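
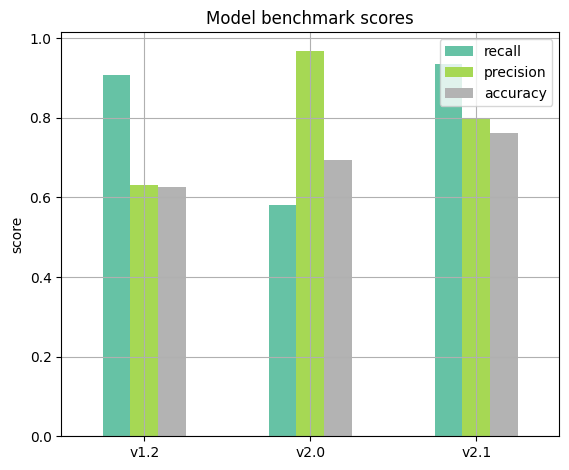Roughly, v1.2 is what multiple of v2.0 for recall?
v1.2 ≈ 0.9, v2.0 ≈ 0.6; 0.9/0.6 ≈ 1.5.

≈ 1.5×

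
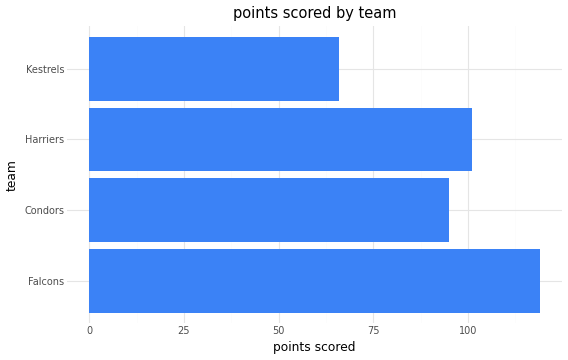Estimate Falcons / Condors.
≈ 1.2×

Falcons ≈ 120, Condors ≈ 100; 120/100 ≈ 1.2.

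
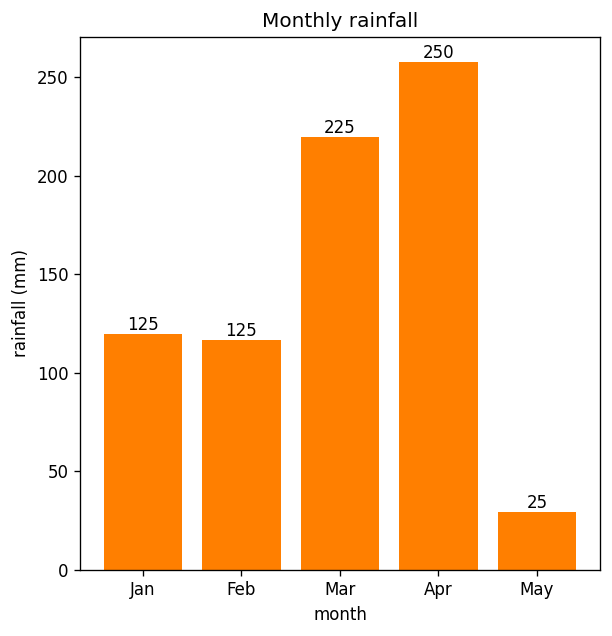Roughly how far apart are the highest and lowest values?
≈ 225

Max Apr ≈ 250, min May ≈ 25; range ≈ 225.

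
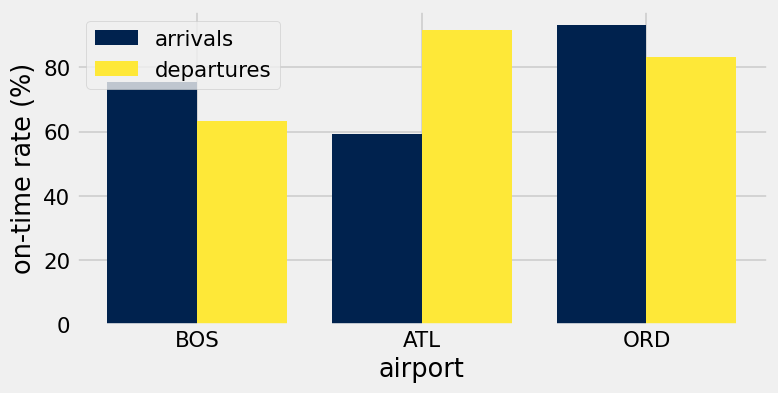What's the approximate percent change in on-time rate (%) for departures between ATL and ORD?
≈ -11.1%

ATL ≈ 90, ORD ≈ 80; (80 − 90) / 90 ≈ -11.1%.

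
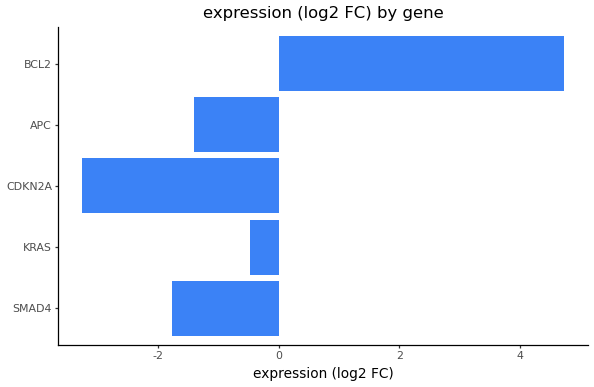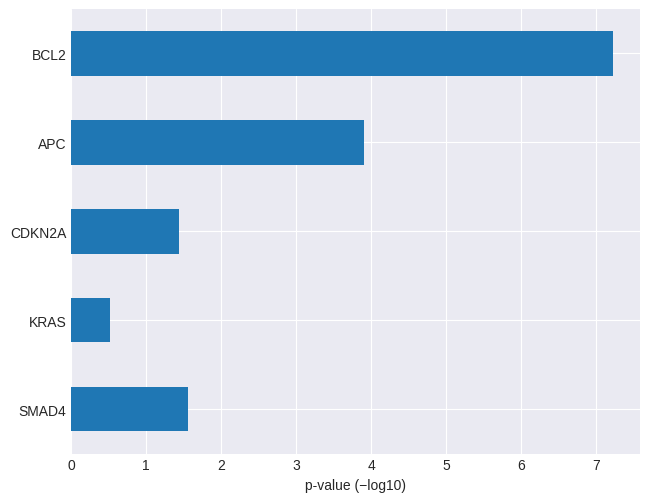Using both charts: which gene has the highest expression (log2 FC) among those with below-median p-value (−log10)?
Chart 2 median p-value (−log10) ≈ 2; below-median genes: KRAS, CDKN2A. Among those, KRAS has the highest expression (log2 FC) (≈ -0.5).

KRAS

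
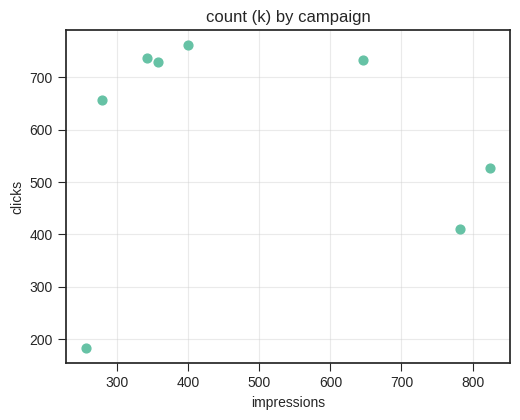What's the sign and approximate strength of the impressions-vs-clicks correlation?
Points are roughly uncorrelated; weak (|r| ≈ 0.1).

no clear correlation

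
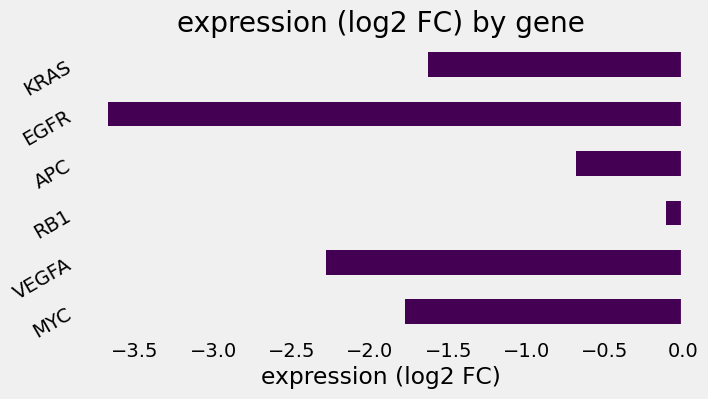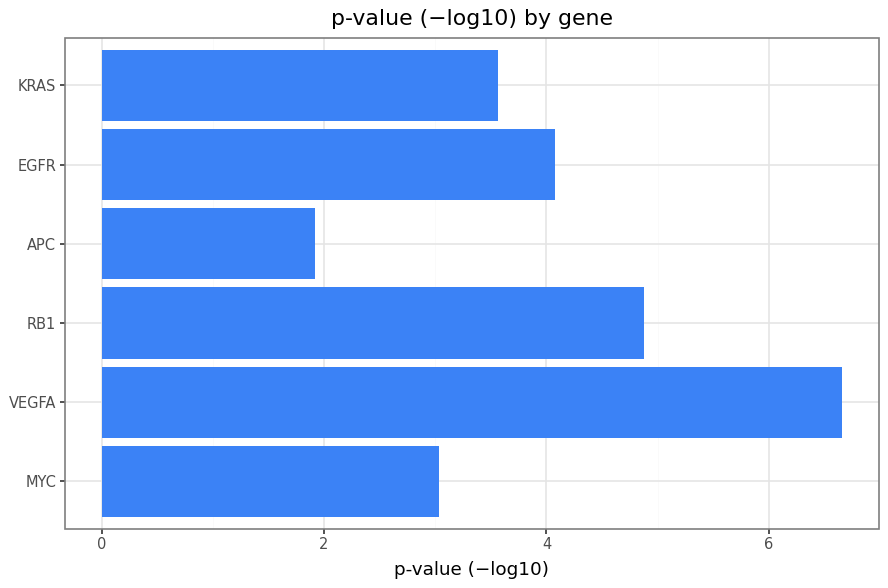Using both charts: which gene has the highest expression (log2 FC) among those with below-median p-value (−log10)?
Chart 2 median p-value (−log10) ≈ 4; below-median genes: MYC, APC, KRAS. Among those, APC has the highest expression (log2 FC) (≈ -1).

APC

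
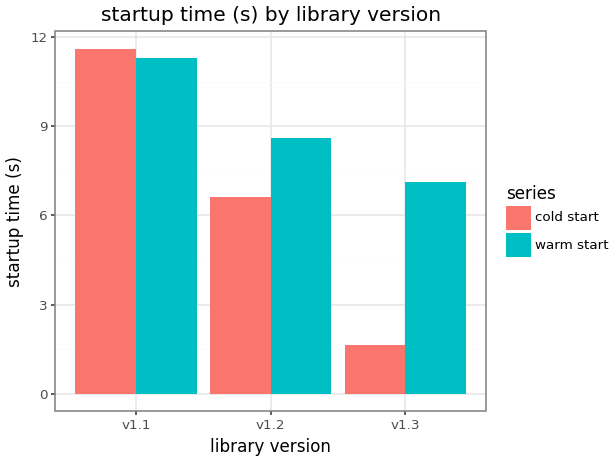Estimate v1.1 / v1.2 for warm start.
v1.1 ≈ 11, v1.2 ≈ 9; 11/9 ≈ 1.22.

≈ 1.22×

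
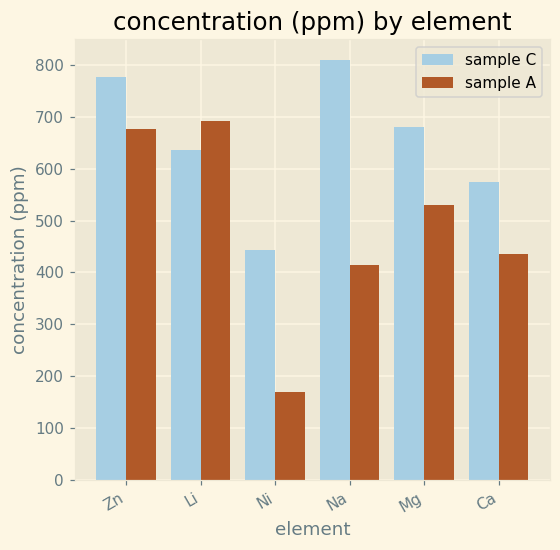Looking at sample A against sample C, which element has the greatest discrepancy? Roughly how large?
Na, ≈ 400 ppm

Na: sample A ≈ 400, sample C ≈ 800 → gap ≈ 400. Next-largest (Ni) is only ≈ 200.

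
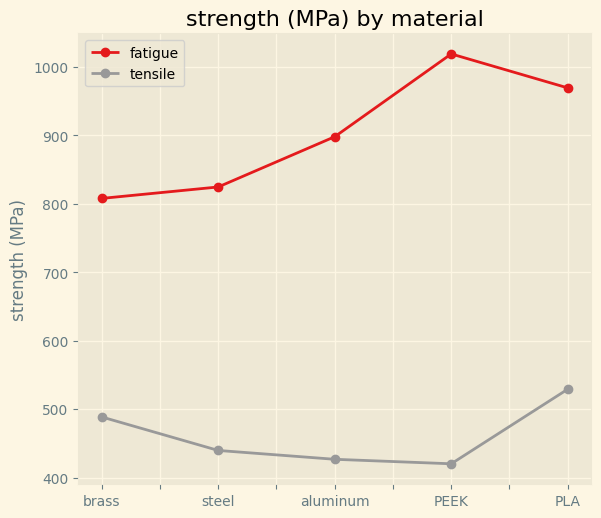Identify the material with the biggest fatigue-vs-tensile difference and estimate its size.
PEEK, ≈ 600 MPa

PEEK: fatigue ≈ 1000, tensile ≈ 400 → gap ≈ 600. Next-largest (aluminum) is only ≈ 450.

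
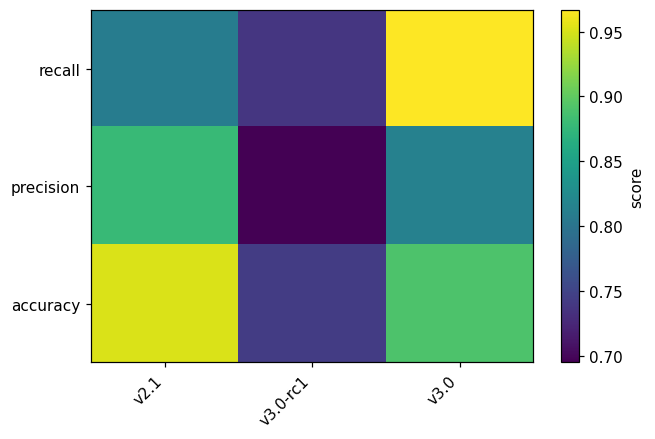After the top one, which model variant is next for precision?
Top 3 for precision: v2.1 ≈ 0.90, v3.0 ≈ 0.80, v3.0-rc1 ≈ 0.70.

v3.0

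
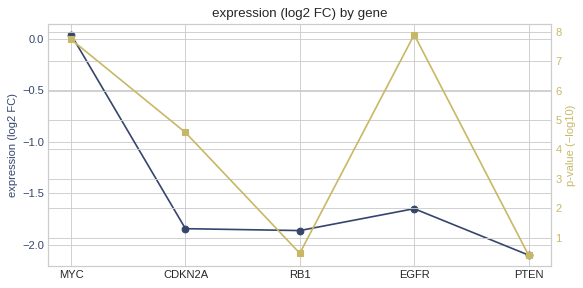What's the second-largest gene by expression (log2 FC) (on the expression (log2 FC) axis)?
Top 3 (on the expression (log2 FC) axis): MYC ≈ 0.0, EGFR ≈ -1.6, CDKN2A ≈ -1.8.

EGFR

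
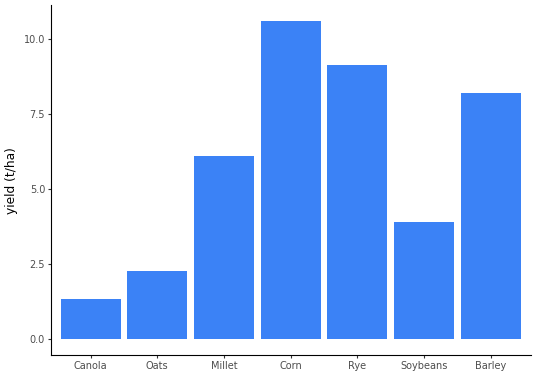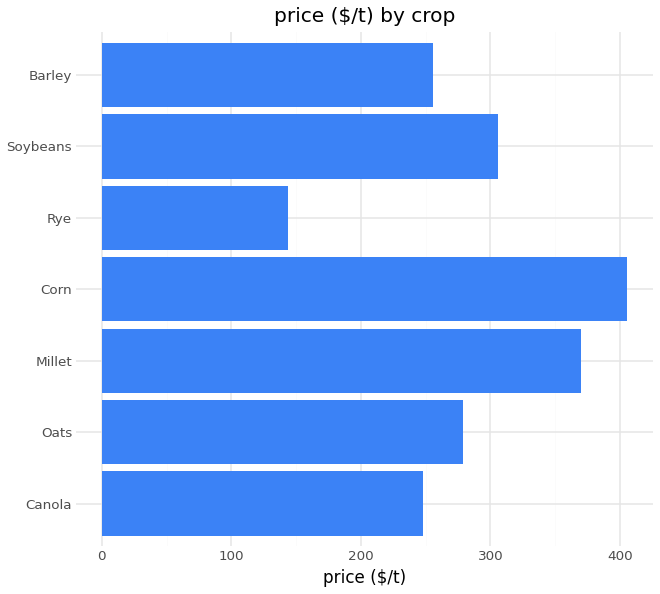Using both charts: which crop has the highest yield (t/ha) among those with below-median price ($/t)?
Chart 2 median price ($/t) ≈ 300; below-median crops: Canola, Rye, Barley. Among those, Rye has the highest yield (t/ha) (≈ 9).

Rye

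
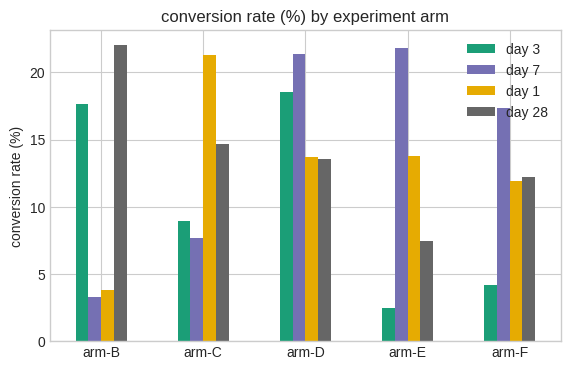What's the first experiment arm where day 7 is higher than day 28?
arm-D

arm-C: day 7 ≈ 8 vs day 28 ≈ 14 (not yet); arm-D: day 7 ≈ 22 vs day 28 ≈ 14 (first crossover).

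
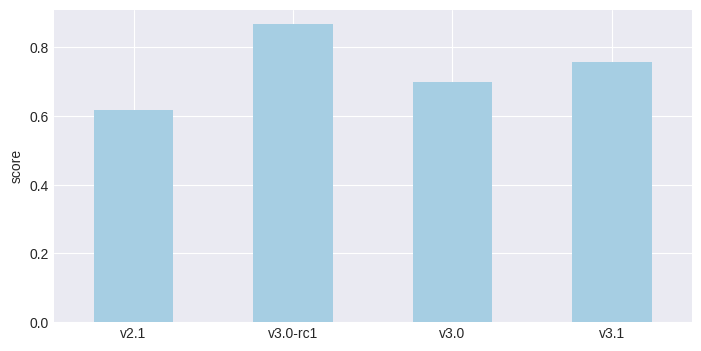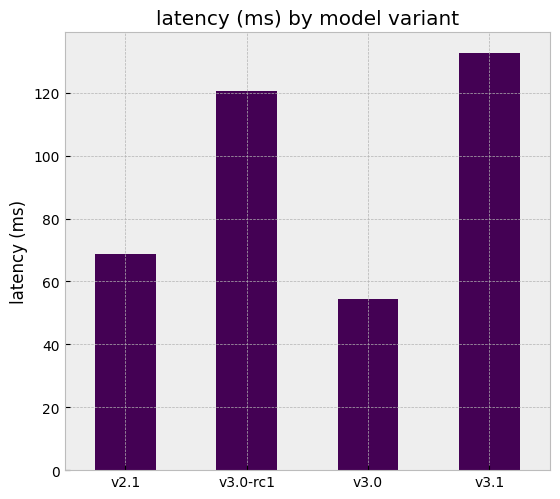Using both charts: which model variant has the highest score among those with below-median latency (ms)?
Chart 2 median latency (ms) ≈ 100; below-median model variants: v2.1, v3.0. Among those, v3.0 has the highest score (≈ 0.7).

v3.0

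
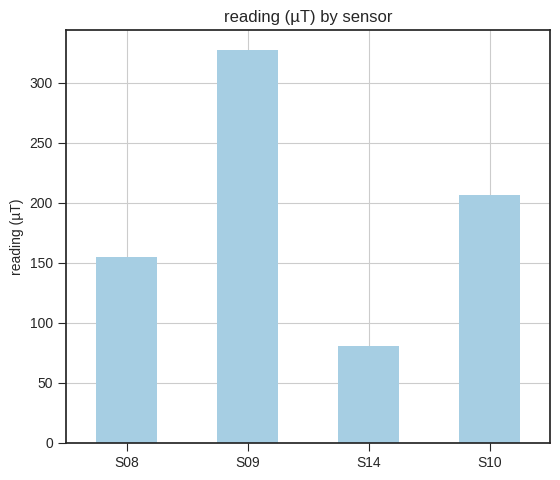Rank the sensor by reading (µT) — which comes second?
S10

Top 3: S09 ≈ 350, S10 ≈ 200, S08 ≈ 150.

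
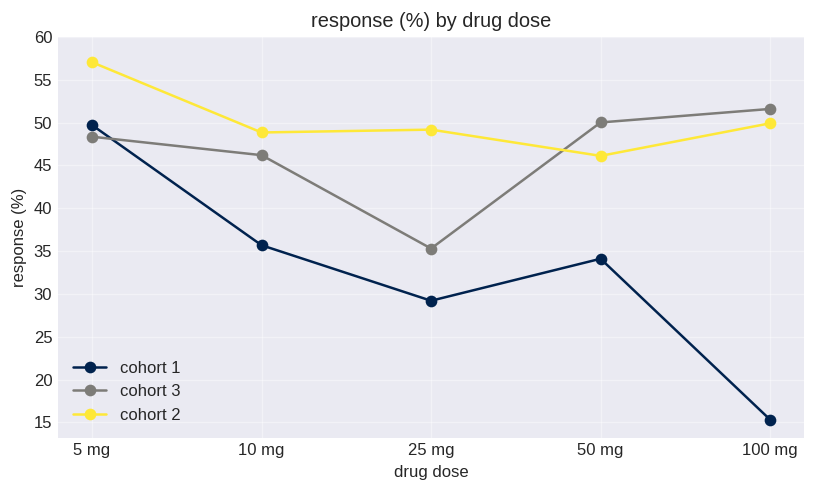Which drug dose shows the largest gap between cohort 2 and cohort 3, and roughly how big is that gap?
25 mg: cohort 2 ≈ 50, cohort 3 ≈ 35 → gap ≈ 15. Next-largest (5 mg) is only ≈ 5.

25 mg, ≈ 15 %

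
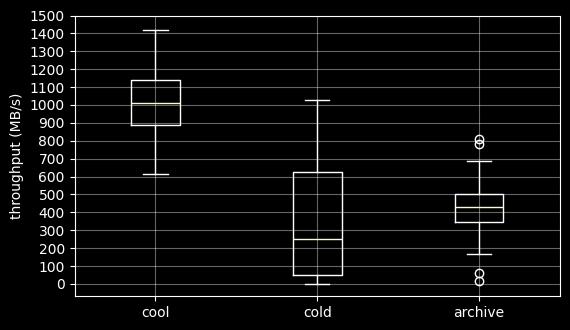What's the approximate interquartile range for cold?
≈ 500

Q3 ≈ 600, Q1 ≈ 100; IQR ≈ 500.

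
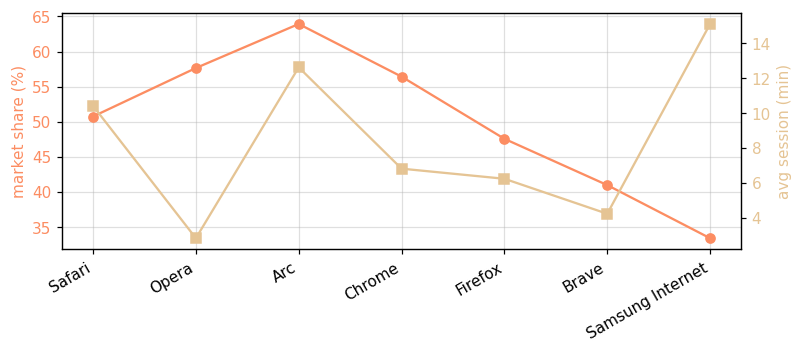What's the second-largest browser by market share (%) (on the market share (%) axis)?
Opera

Top 3 (on the market share (%) axis): Arc ≈ 65, Opera ≈ 60, Chrome ≈ 55.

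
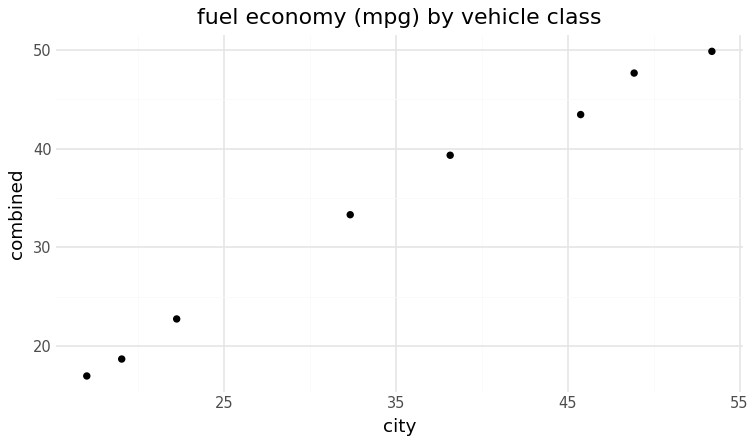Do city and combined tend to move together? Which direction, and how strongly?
positive, strong

Points are positively correlated; strong (|r| ≈ 1.0).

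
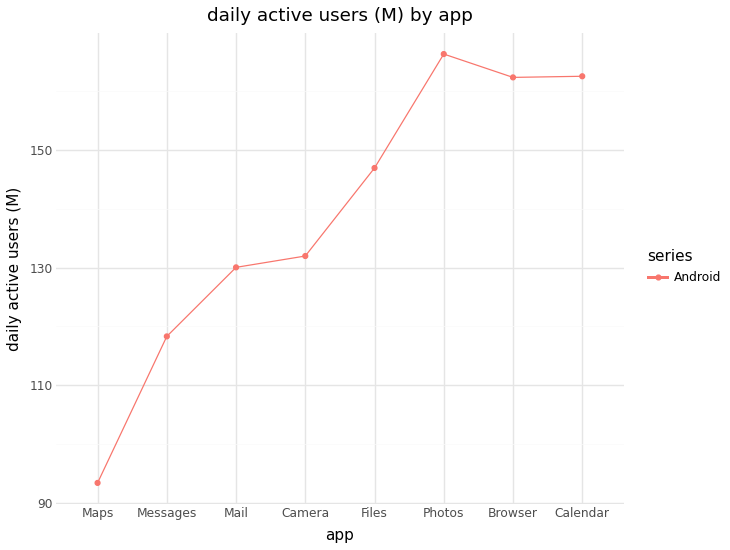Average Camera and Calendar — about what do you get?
(130 + 160) / 2 ≈ 145.

≈ 145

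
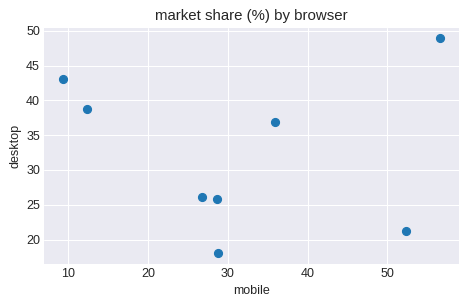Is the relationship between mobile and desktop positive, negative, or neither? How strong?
no clear correlation

Points are roughly uncorrelated; weak (|r| ≈ 0.1).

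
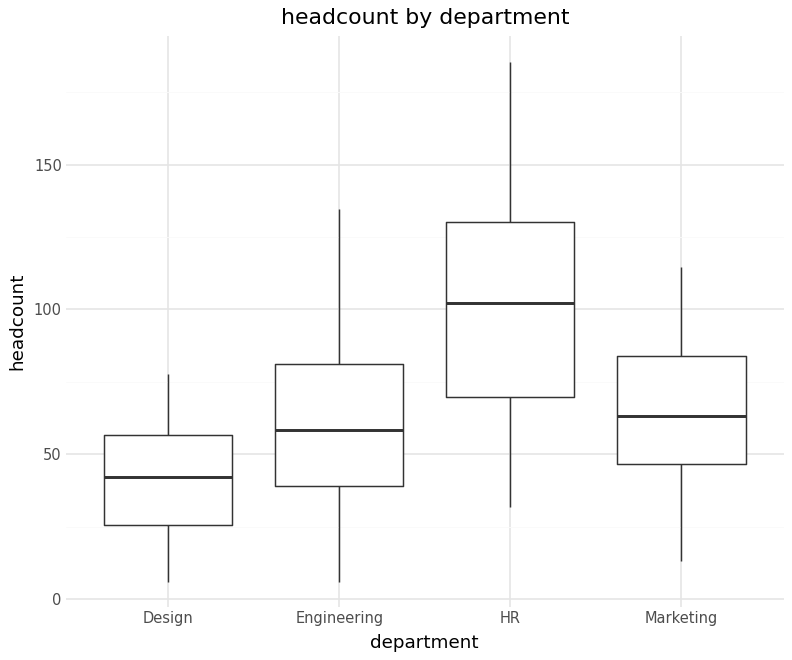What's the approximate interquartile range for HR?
≈ 60

Q3 ≈ 130, Q1 ≈ 70; IQR ≈ 60.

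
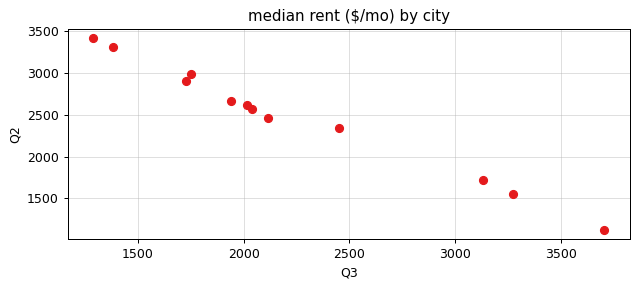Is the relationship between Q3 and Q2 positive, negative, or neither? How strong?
negative, strong

Points are negatively correlated; strong (|r| ≈ 1.0).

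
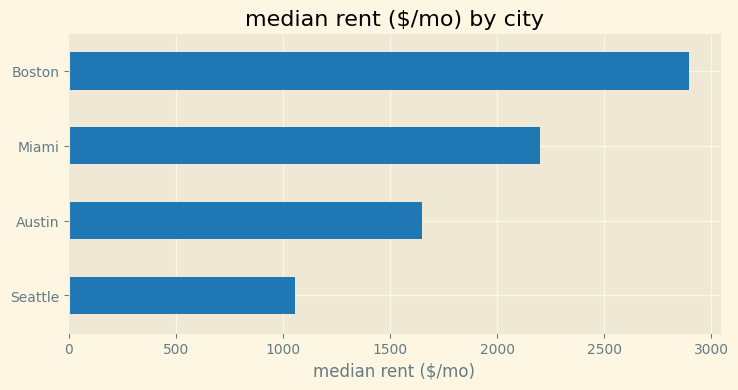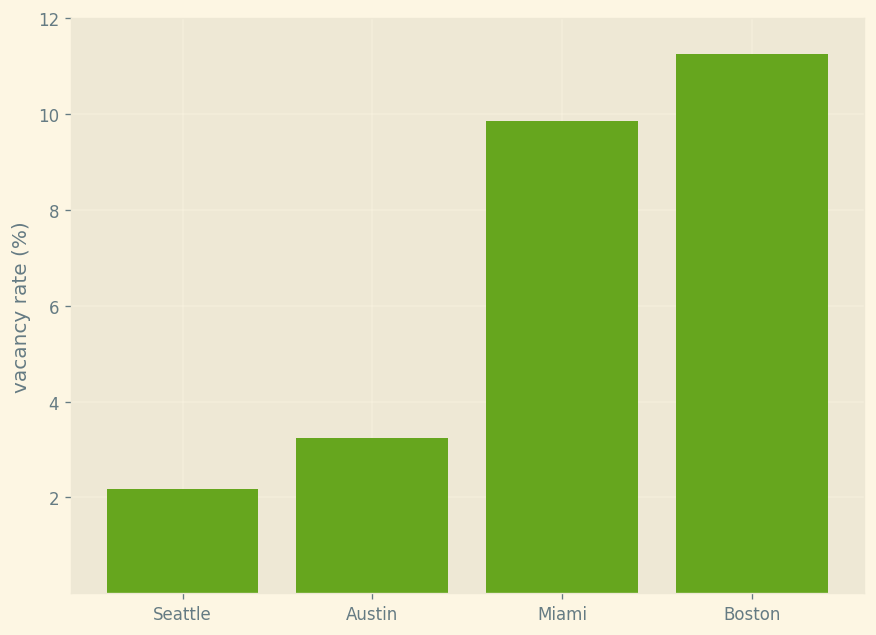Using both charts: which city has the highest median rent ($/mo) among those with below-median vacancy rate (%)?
Chart 2 median vacancy rate (%) ≈ 6; below-median cities: Seattle, Austin. Among those, Austin has the highest median rent ($/mo) (≈ 1500).

Austin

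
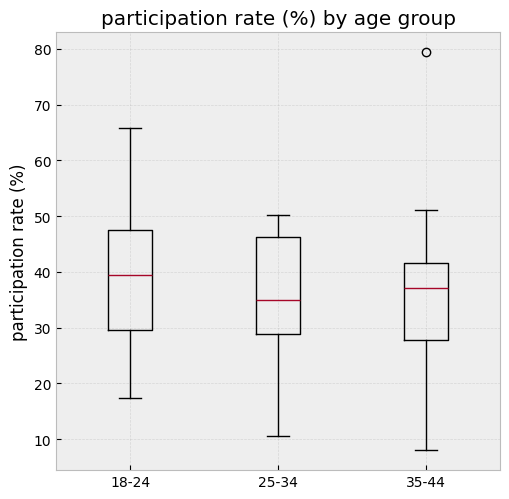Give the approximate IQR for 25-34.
Q3 ≈ 46.0, Q1 ≈ 29.0; IQR ≈ 17.0.

≈ 17.0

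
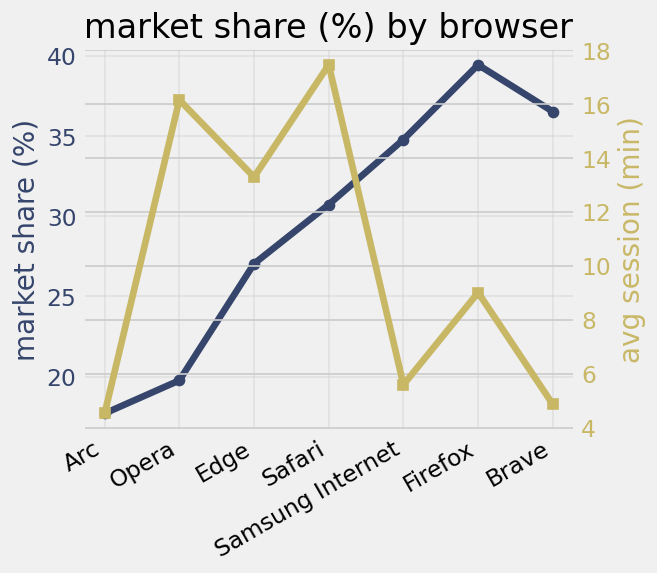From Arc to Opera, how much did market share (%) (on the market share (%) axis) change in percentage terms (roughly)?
≈ +11.1%

Arc ≈ 18, Opera ≈ 20; (20 − 18) / 18 ≈ +11.1%.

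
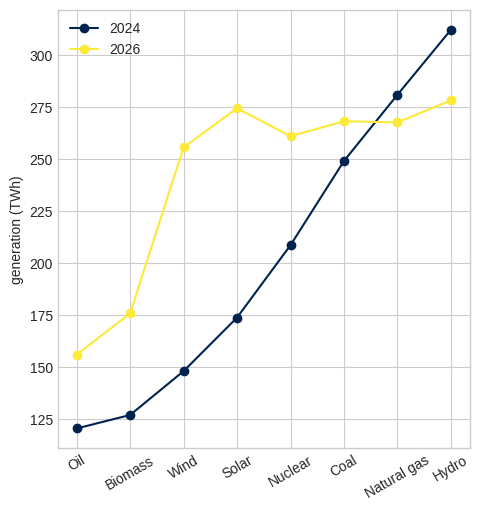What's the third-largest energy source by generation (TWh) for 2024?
Coal

Top 4 for 2024: Hydro ≈ 320, Natural gas ≈ 280, Coal ≈ 240, Nuclear ≈ 200.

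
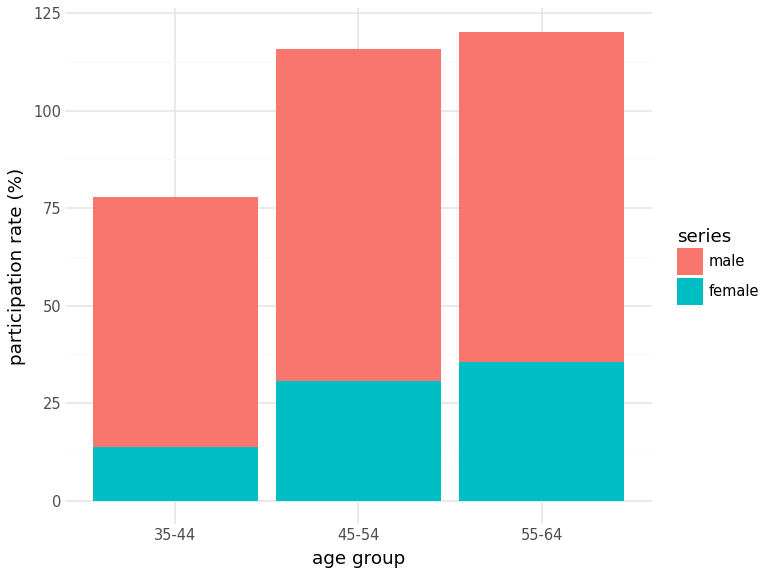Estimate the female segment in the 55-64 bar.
female top ≈ 40, bottom ≈ 0; segment ≈ 40.

≈ 40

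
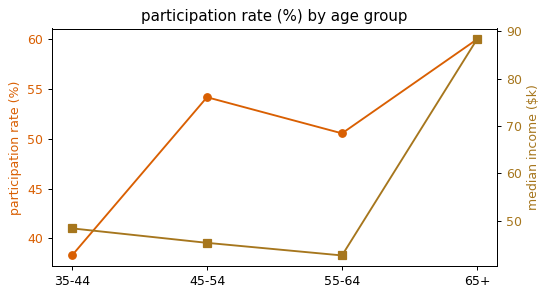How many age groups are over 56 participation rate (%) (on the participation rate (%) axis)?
Above 56: 65+.

1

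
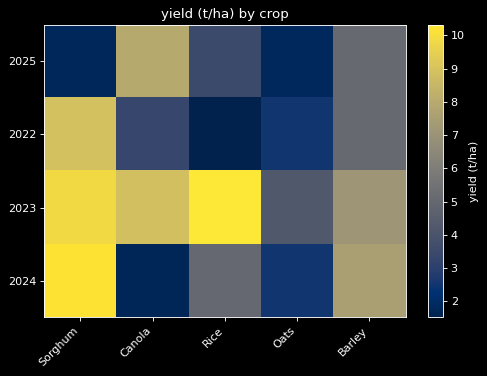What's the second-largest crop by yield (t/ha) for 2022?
Top 3 for 2022: Sorghum ≈ 9, Barley ≈ 5, Canola ≈ 3.

Barley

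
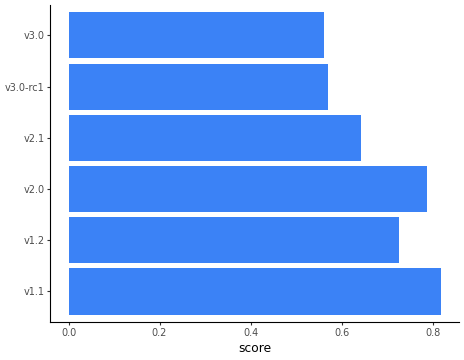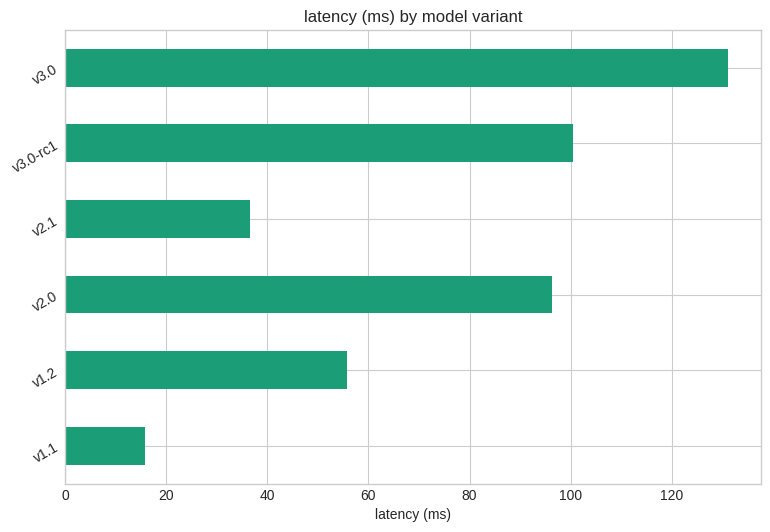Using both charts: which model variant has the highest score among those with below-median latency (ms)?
Chart 2 median latency (ms) ≈ 80; below-median model variants: v1.1, v1.2, v2.1. Among those, v1.1 has the highest score (≈ 0.8).

v1.1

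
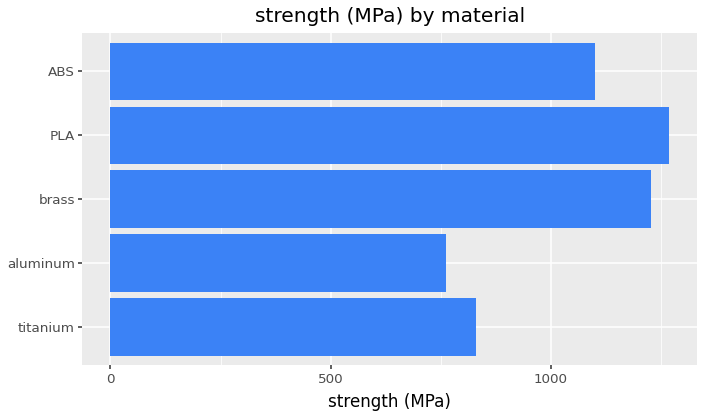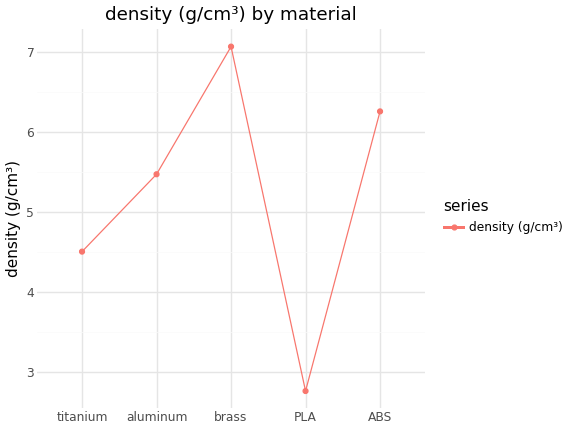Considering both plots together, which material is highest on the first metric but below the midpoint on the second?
PLA

Chart 2 median density (g/cm³) ≈ 5; below-median materials: titanium, PLA. Among those, PLA has the highest strength (MPa) (≈ 1200).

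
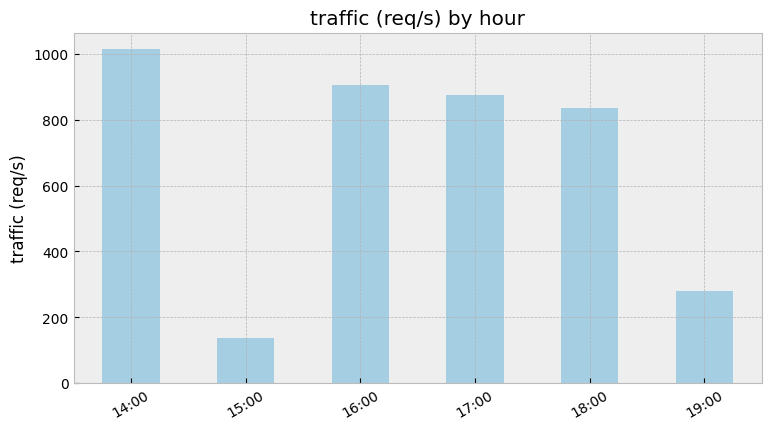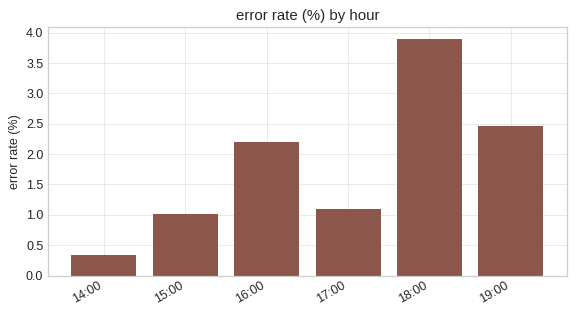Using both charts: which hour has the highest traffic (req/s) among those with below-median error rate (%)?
14:00

Chart 2 median error rate (%) ≈ 1.5; below-median hours: 14:00, 15:00, 17:00. Among those, 14:00 has the highest traffic (req/s) (≈ 1000).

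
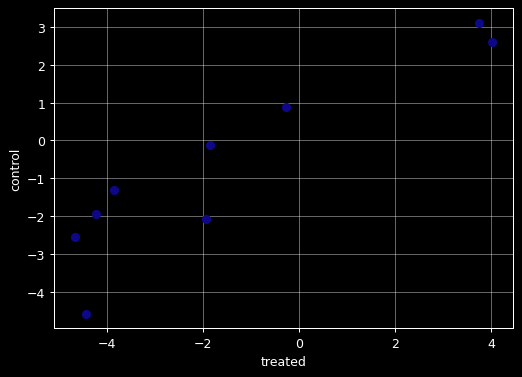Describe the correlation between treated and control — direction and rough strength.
Points are positively correlated; strong (|r| ≈ 0.9).

positive, strong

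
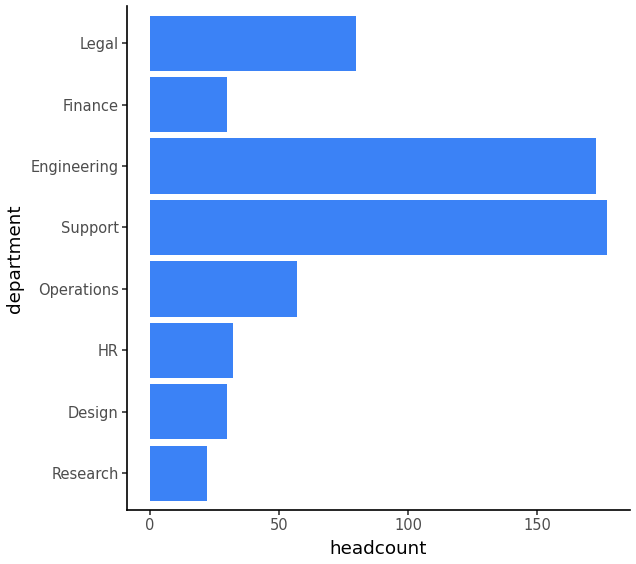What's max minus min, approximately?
Max Support ≈ 180, min Research ≈ 20; range ≈ 160.

≈ 160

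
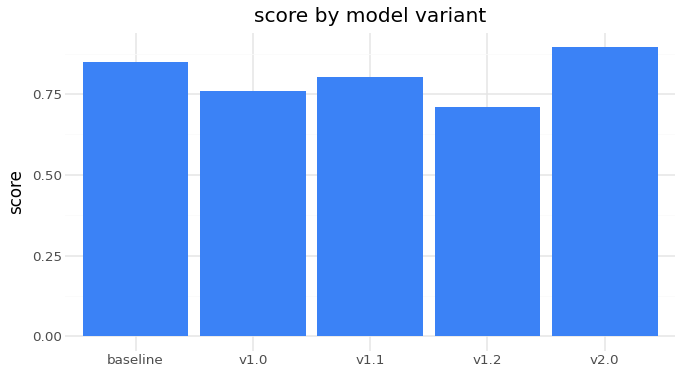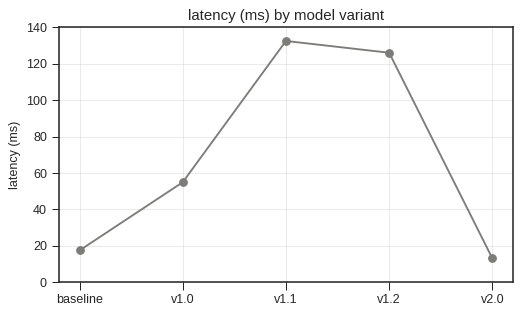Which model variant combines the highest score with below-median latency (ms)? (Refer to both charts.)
v2.0

Chart 2 median latency (ms) ≈ 60; below-median model variants: baseline, v2.0. Among those, v2.0 has the highest score (≈ 0.9).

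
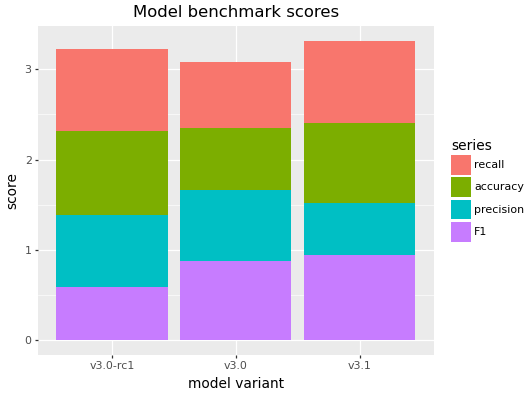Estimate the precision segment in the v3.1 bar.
precision top ≈ 1.5, bottom ≈ 1.0; segment ≈ 0.5.

≈ 0.5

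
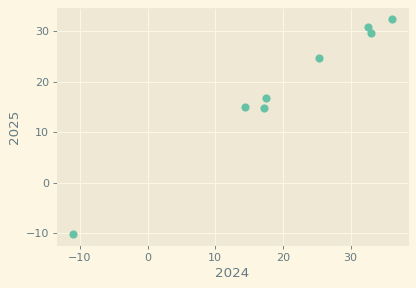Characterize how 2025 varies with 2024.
positive, strong

Points are positively correlated; strong (|r| ≈ 1.0).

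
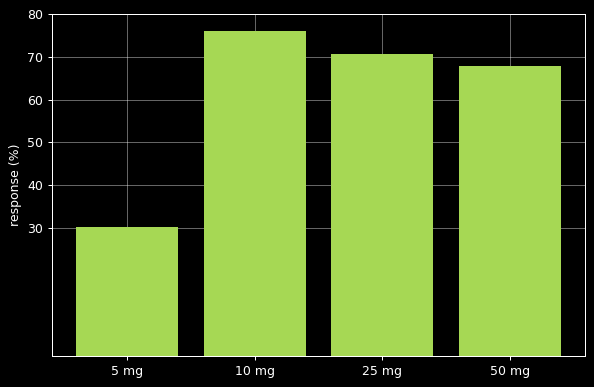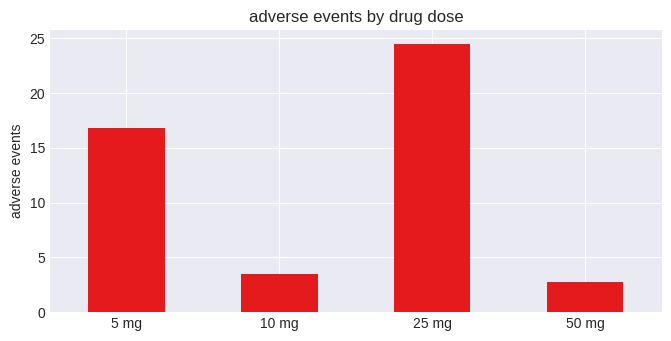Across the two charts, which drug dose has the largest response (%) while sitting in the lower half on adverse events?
Chart 2 median adverse events ≈ 10; below-median drug doses: 10 mg, 50 mg. Among those, 10 mg has the highest response (%) (≈ 80).

10 mg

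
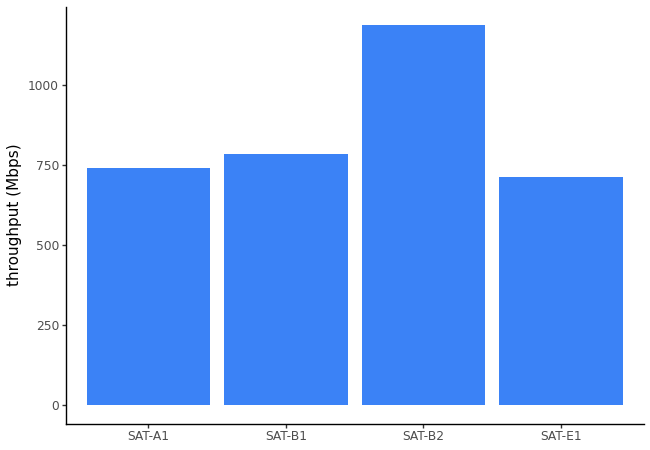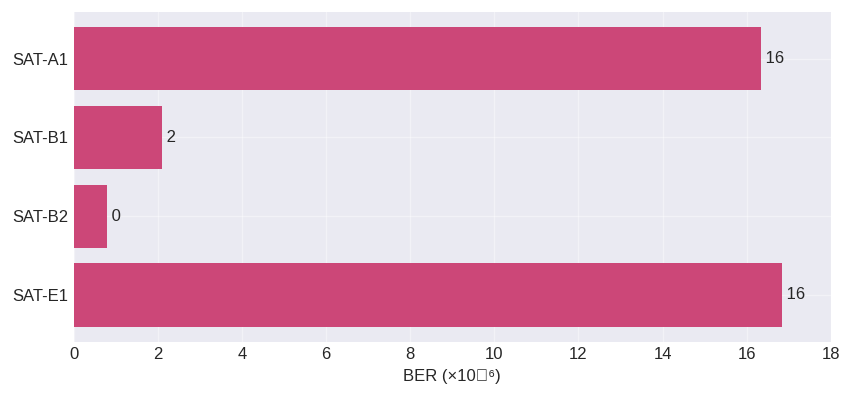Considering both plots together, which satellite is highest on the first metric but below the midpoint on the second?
Chart 2 median BER (×10⁻⁶) ≈ 10; below-median satellites: SAT-B1, SAT-B2. Among those, SAT-B2 has the highest throughput (Mbps) (≈ 1200).

SAT-B2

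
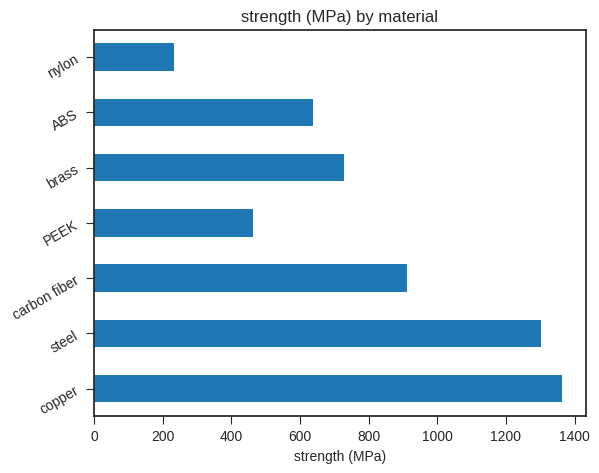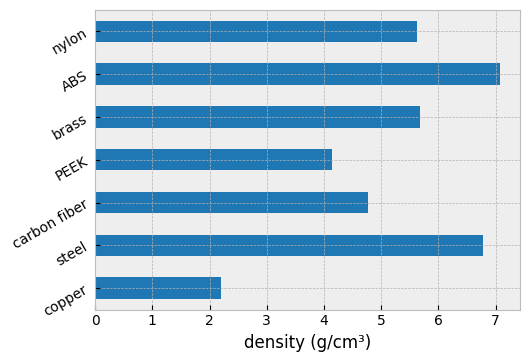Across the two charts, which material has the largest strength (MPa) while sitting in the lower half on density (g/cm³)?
copper

Chart 2 median density (g/cm³) ≈ 6; below-median materials: copper, carbon fiber, PEEK. Among those, copper has the highest strength (MPa) (≈ 1400).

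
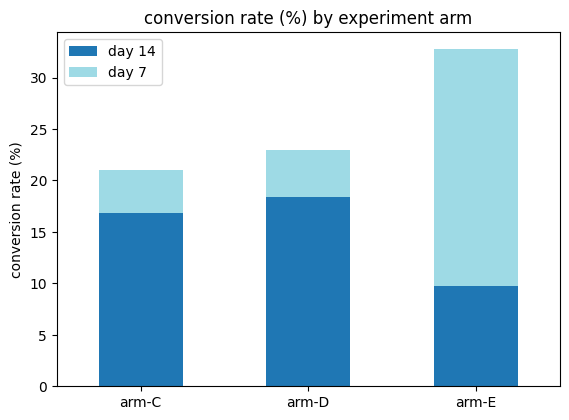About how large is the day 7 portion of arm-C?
≈ 5

day 7 top ≈ 20, bottom ≈ 15; segment ≈ 5.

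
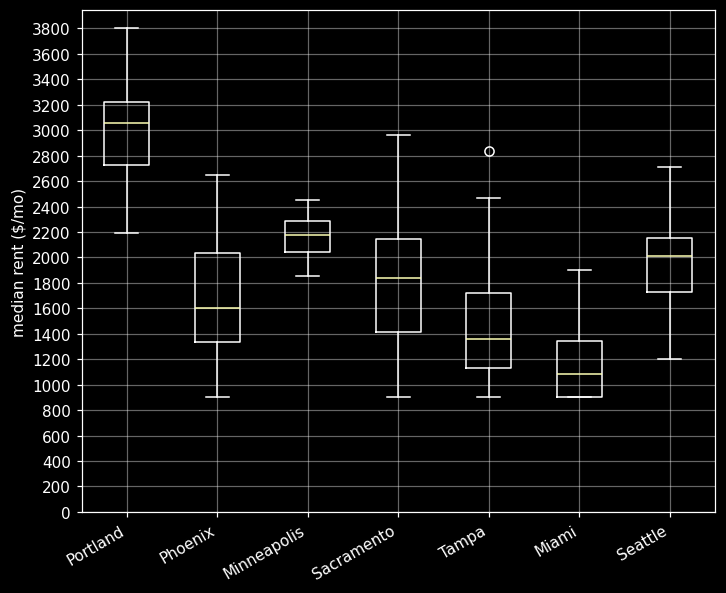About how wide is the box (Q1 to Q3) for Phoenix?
≈ 600

Q3 ≈ 2000, Q1 ≈ 1400; IQR ≈ 600.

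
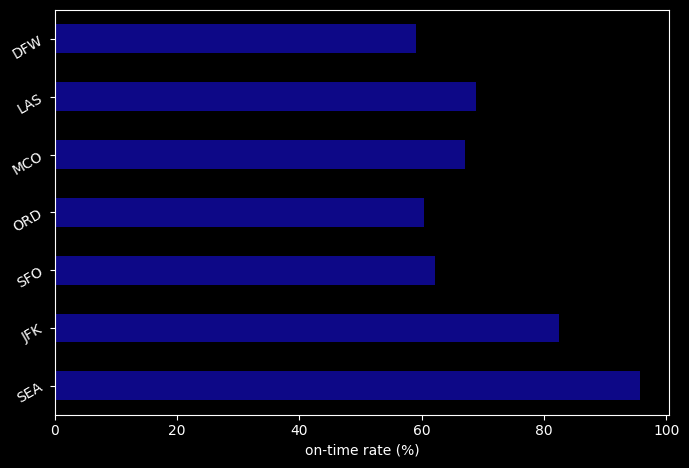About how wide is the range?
Max SEA ≈ 100, min DFW ≈ 60; range ≈ 40.

≈ 40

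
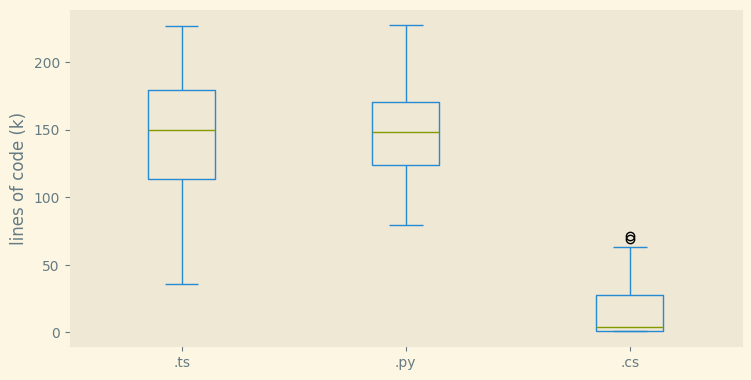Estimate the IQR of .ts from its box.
Q3 ≈ 180, Q1 ≈ 120; IQR ≈ 60.

≈ 60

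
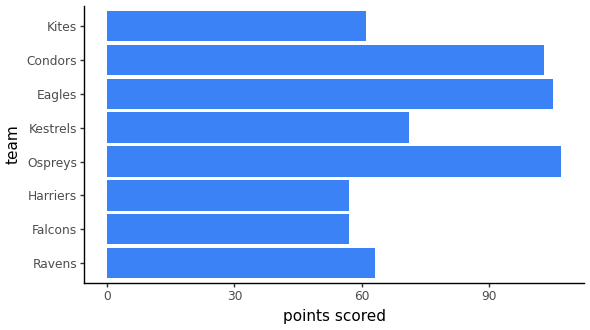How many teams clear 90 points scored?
3

Above 90: Ospreys, Eagles, Condors.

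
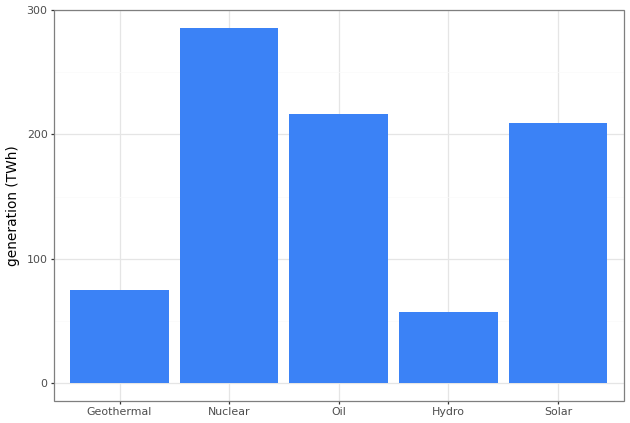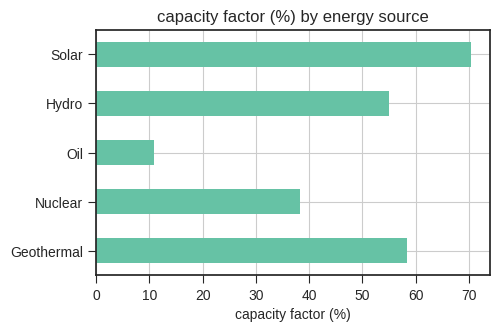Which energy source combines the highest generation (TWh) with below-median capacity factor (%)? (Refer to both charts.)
Chart 2 median capacity factor (%) ≈ 60; below-median energy sources: Nuclear, Oil. Among those, Nuclear has the highest generation (TWh) (≈ 300).

Nuclear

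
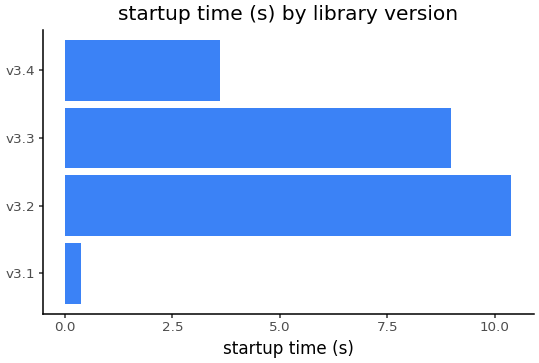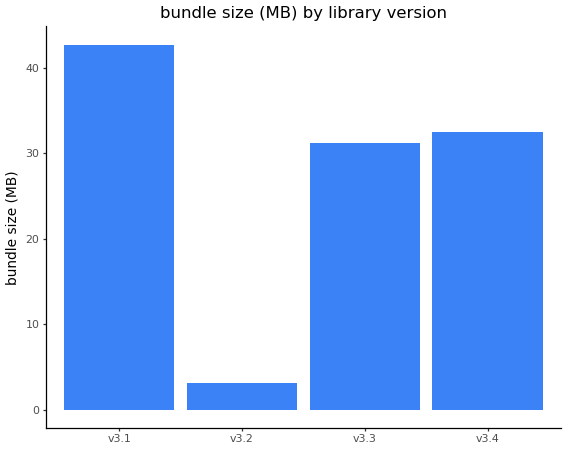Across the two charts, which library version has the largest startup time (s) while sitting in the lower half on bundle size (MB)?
v3.2

Chart 2 median bundle size (MB) ≈ 30; below-median library versions: v3.2, v3.3. Among those, v3.2 has the highest startup time (s) (≈ 10).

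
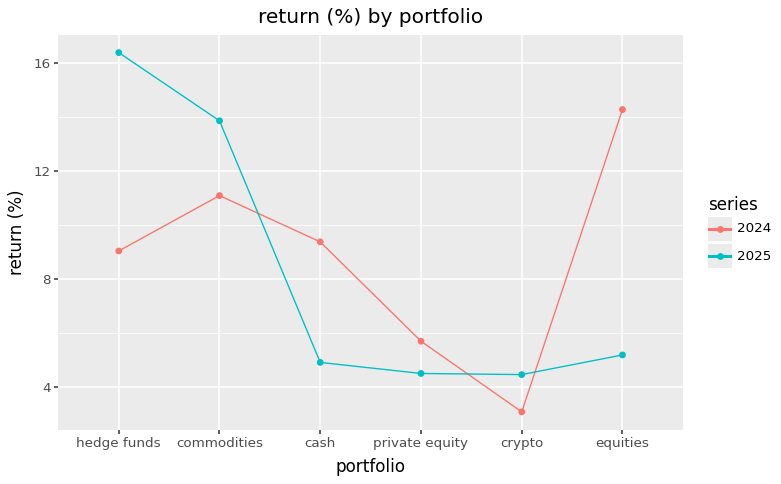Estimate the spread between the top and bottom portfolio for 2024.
Max equities ≈ 14, min crypto ≈ 4; range ≈ 10.

≈ 10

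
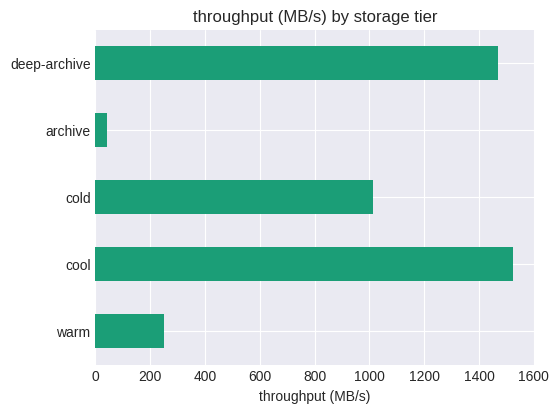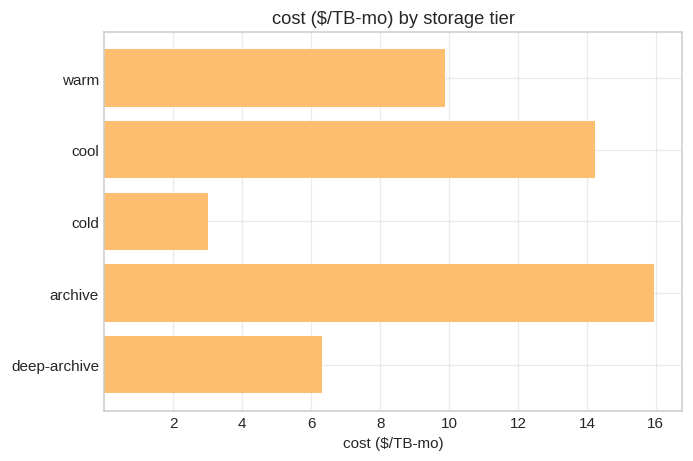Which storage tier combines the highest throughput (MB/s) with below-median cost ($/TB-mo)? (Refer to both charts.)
Chart 2 median cost ($/TB-mo) ≈ 10; below-median storage tiers: cold, deep-archive. Among those, deep-archive has the highest throughput (MB/s) (≈ 1400).

deep-archive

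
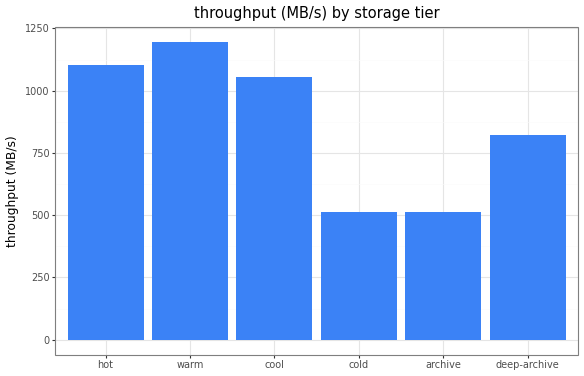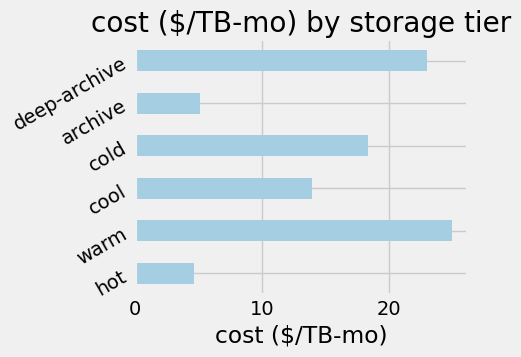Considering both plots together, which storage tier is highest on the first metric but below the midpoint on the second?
hot

Chart 2 median cost ($/TB-mo) ≈ 15; below-median storage tiers: hot, cool, archive. Among those, hot has the highest throughput (MB/s) (≈ 1200).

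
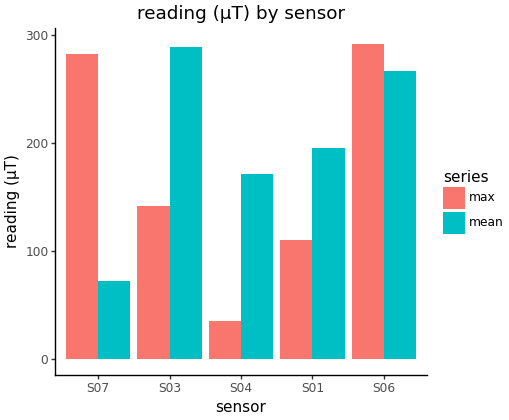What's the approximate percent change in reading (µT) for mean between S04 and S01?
S04 ≈ 175, S01 ≈ 200; (200 − 175) / 175 ≈ +14.3%.

≈ +14.3%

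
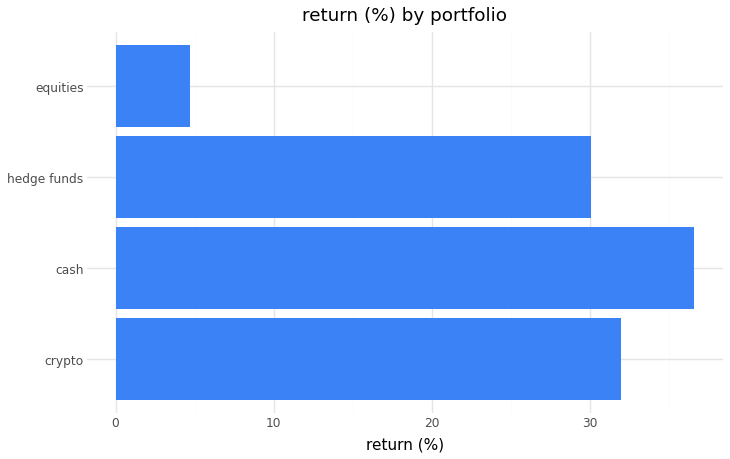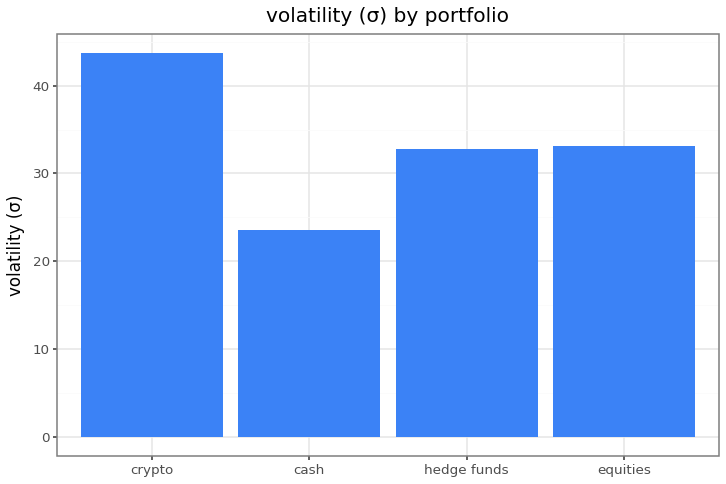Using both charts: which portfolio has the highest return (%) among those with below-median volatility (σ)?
cash

Chart 2 median volatility (σ) ≈ 35; below-median portfolios: cash, hedge funds. Among those, cash has the highest return (%) (≈ 35).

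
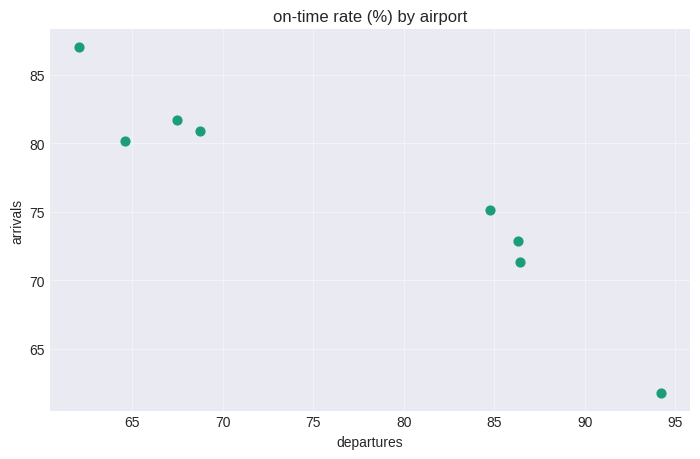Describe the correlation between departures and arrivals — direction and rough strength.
negative, strong

Points are negatively correlated; strong (|r| ≈ 0.9).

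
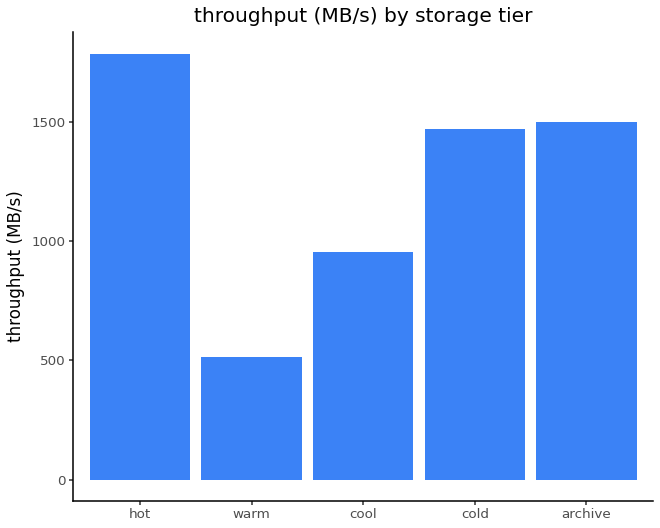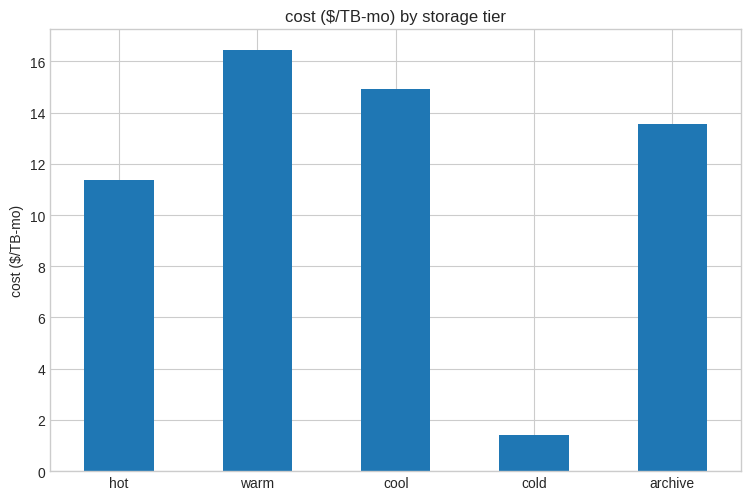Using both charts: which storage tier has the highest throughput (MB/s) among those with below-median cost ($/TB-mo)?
Chart 2 median cost ($/TB-mo) ≈ 14; below-median storage tiers: hot, cold. Among those, hot has the highest throughput (MB/s) (≈ 1800).

hot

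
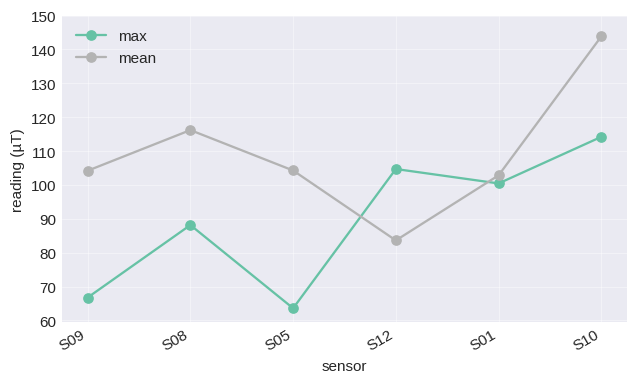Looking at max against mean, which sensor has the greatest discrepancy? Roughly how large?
S05: max ≈ 60, mean ≈ 100 → gap ≈ 40. Next-largest (S09) is only ≈ 30.

S05, ≈ 40 µT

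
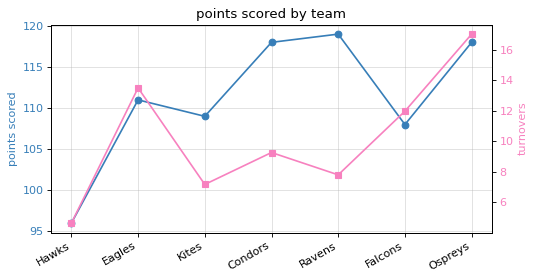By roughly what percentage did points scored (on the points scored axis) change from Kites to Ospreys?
Kites ≈ 108, Ospreys ≈ 118; (118 − 108) / 108 ≈ +9.3%.

≈ +9.3%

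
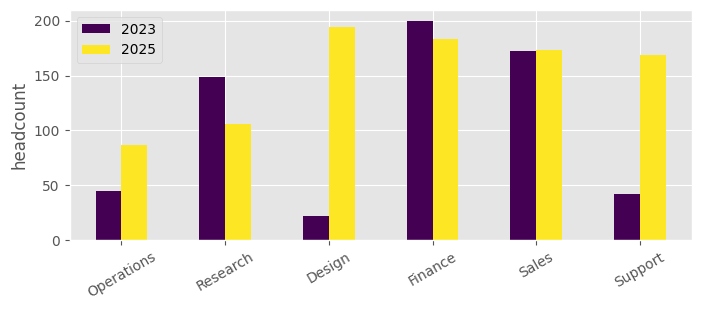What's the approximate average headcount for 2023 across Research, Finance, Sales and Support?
≈ 140

(140 + 200 + 180 + 40) / 4 ≈ 140.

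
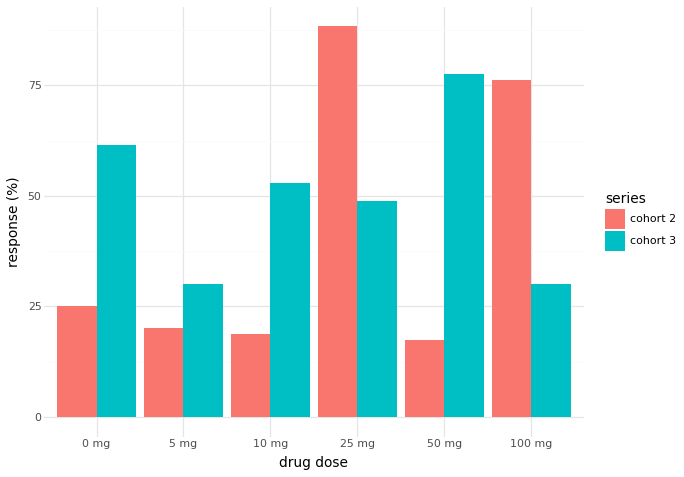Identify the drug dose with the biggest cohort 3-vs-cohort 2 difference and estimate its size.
50 mg: cohort 3 ≈ 80, cohort 2 ≈ 20 → gap ≈ 60. Next-largest (100 mg) is only ≈ 50.

50 mg, ≈ 60 %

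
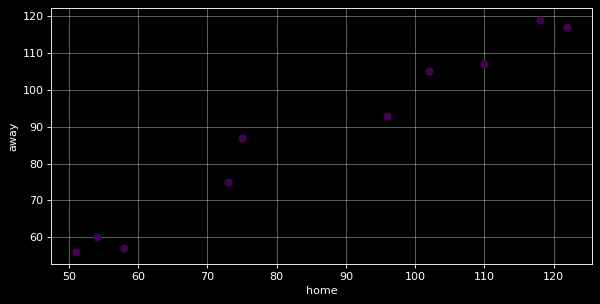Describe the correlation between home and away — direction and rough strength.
Points are positively correlated; strong (|r| ≈ 1.0).

positive, strong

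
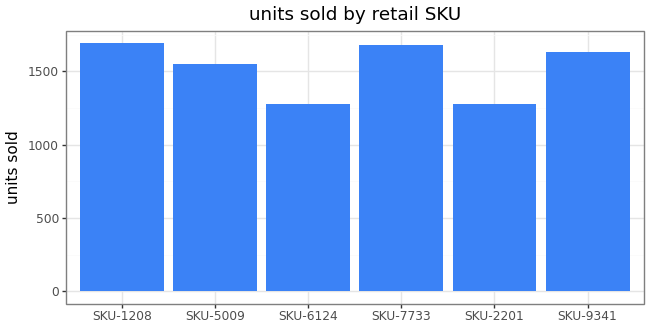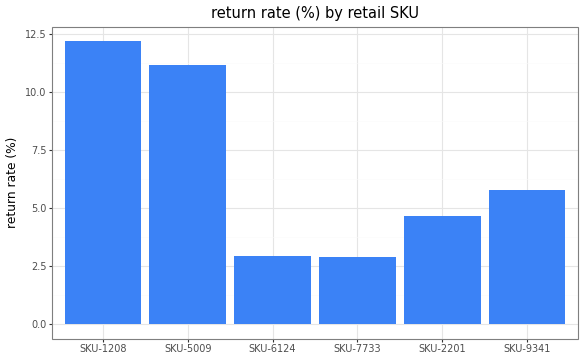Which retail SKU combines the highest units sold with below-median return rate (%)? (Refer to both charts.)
Chart 2 median return rate (%) ≈ 6; below-median retail SKUs: SKU-6124, SKU-7733, SKU-2201. Among those, SKU-7733 has the highest units sold (≈ 1600).

SKU-7733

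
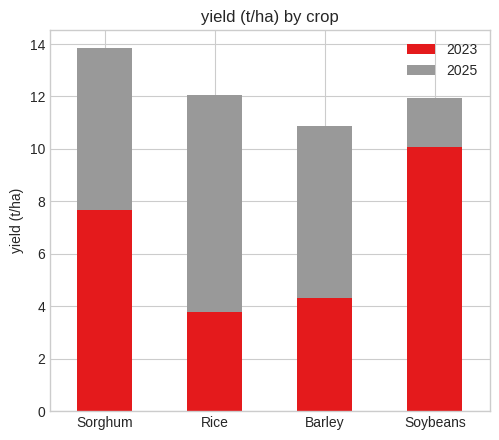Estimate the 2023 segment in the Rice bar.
≈ 4

2023 top ≈ 4, bottom ≈ 0; segment ≈ 4.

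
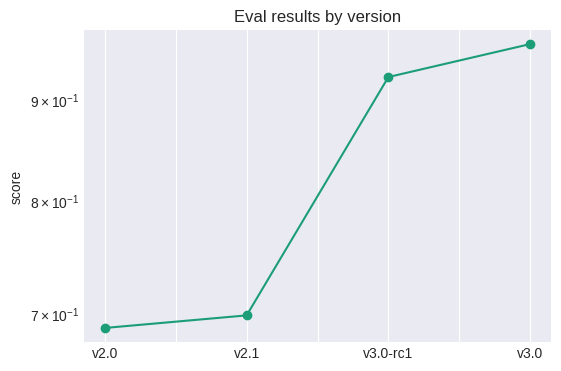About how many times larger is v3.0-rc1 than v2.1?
≈ 1.29×

v3.0-rc1 ≈ 0.90, v2.1 ≈ 0.70; 0.90/0.70 ≈ 1.29.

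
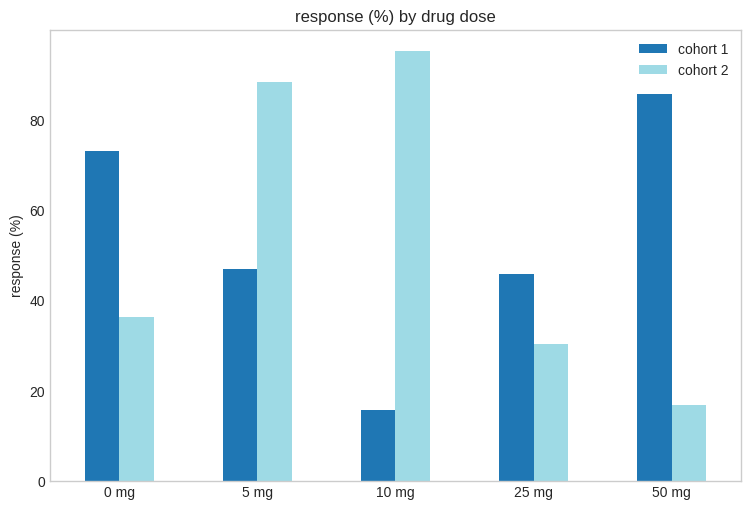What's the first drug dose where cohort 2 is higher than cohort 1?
5 mg

0 mg: cohort 2 ≈ 40 vs cohort 1 ≈ 70 (not yet); 5 mg: cohort 2 ≈ 90 vs cohort 1 ≈ 50 (first crossover).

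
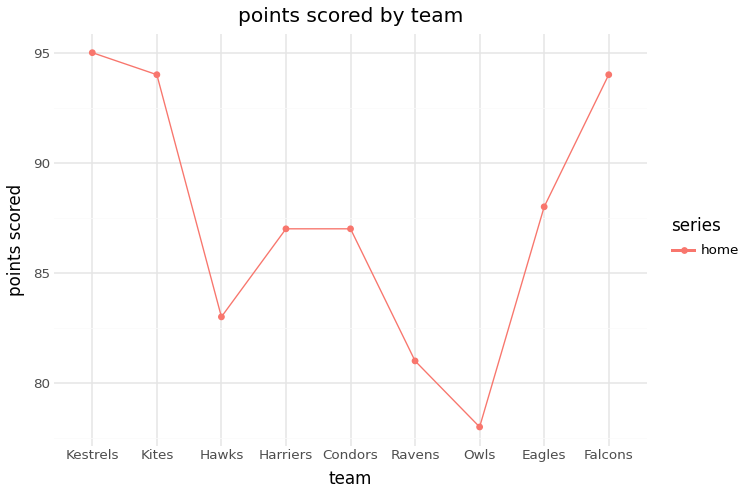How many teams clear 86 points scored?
Above 86: Kestrels, Kites, Harriers, Condors, Eagles, Falcons.

6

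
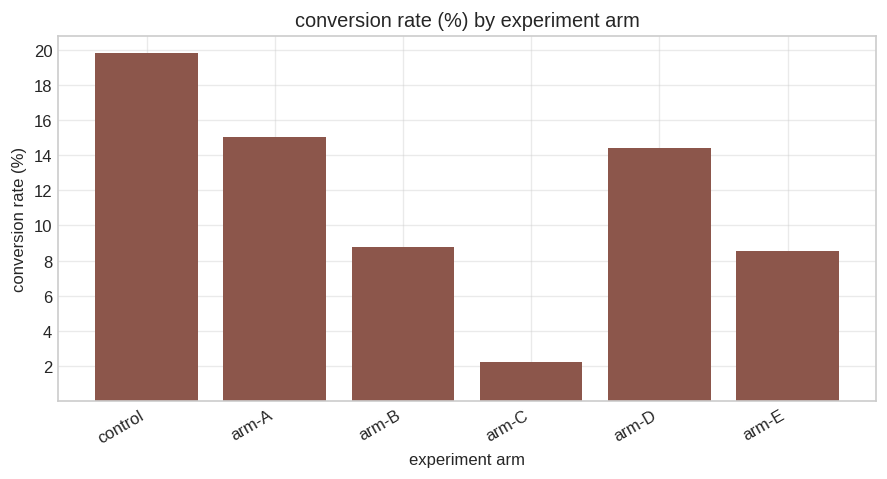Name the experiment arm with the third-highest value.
arm-D

Top 4: control ≈ 20, arm-A ≈ 16, arm-D ≈ 14, arm-B ≈ 8.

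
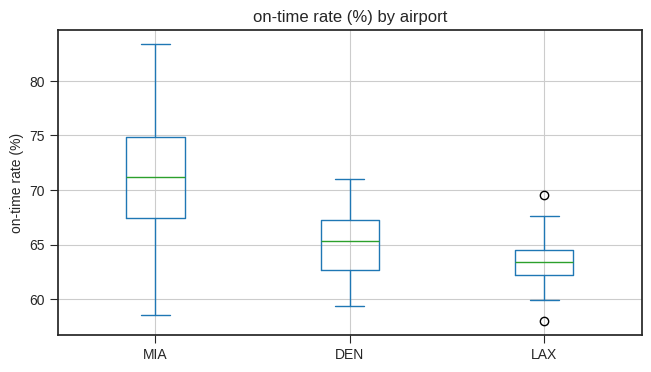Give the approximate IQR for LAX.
Q3 ≈ 64.5, Q1 ≈ 62.0; IQR ≈ 2.5.

≈ 2.5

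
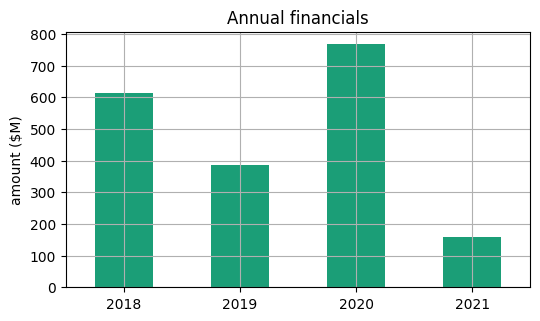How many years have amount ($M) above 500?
2

Above 500: 2018, 2020.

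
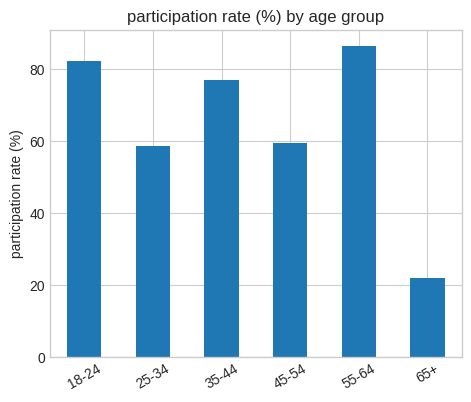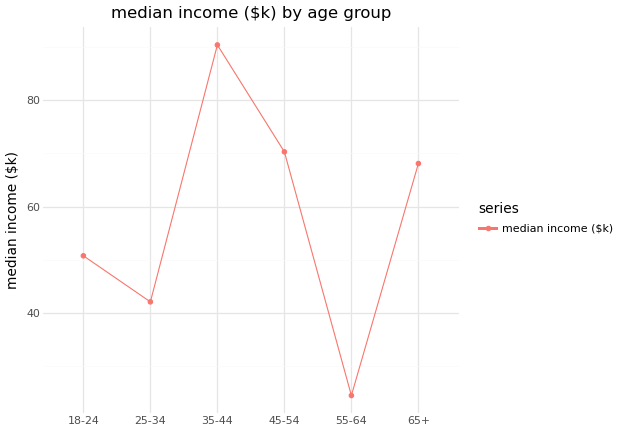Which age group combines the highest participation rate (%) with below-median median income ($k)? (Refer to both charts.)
55-64

Chart 2 median median income ($k) ≈ 60; below-median age groups: 18-24, 25-34, 55-64. Among those, 55-64 has the highest participation rate (%) (≈ 90).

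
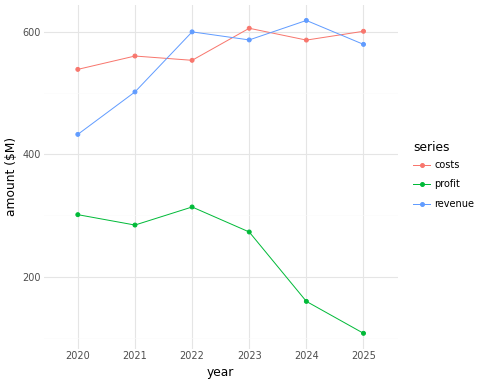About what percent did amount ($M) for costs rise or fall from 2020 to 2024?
2020 ≈ 550, 2024 ≈ 600; (600 − 550) / 550 ≈ +9.1%.

≈ +9.1%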